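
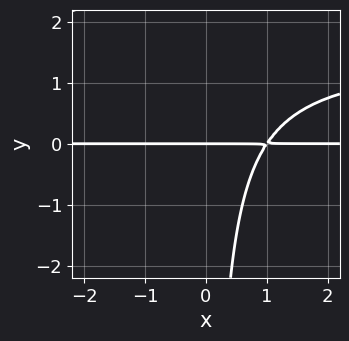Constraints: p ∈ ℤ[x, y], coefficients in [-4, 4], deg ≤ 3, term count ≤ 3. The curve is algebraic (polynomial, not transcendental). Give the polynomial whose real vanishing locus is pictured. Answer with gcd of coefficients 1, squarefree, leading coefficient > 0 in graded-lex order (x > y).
2*x*y^2 - 3*x*y + 3*y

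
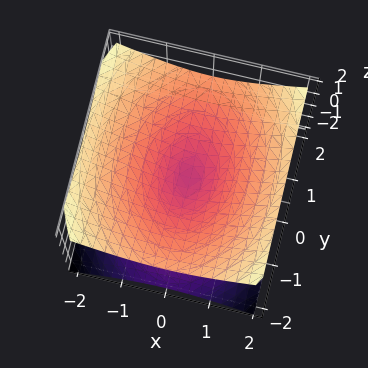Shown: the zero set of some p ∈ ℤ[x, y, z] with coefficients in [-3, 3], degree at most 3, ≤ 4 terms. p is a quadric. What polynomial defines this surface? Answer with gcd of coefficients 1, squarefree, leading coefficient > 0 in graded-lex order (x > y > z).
deg p = 2. Two nappes meeting at a single point; a quadric.
Symmetries: it's symmetric under z → −z, forcing even powers of z; mirror symmetry x ↦ −x ⇒ only even powers of x; the y ↦ −y reflection is a symmetry, so y appears only in even powers.
Observable constraints: it crosses the z-axis at the gridline z = 0; it meets the y-axis at y = 0 (among the integer gridlines); one x-axis crossing is at x = 0.
Fitting integer coefficients to these (and the overall shape) gives p.

2*x^2 + y^2 - 3*z^2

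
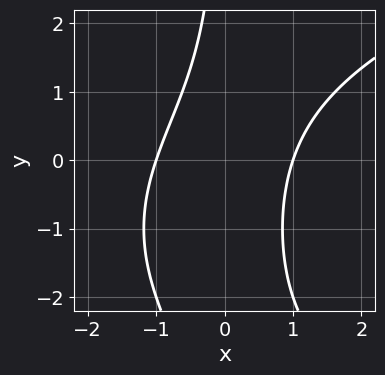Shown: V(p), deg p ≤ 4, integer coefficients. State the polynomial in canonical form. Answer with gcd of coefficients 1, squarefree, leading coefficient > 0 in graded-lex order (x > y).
x*y^2 - 3*x^2 + 2*x*y + 3

deg p = 3.
Against the integer gridlines: the x-axis gridline crossings are at x ∈ {-1, 1}; no y-intercept at any integer in the box.
The integer polynomial consistent with all of this is the stated p.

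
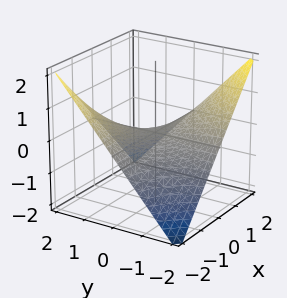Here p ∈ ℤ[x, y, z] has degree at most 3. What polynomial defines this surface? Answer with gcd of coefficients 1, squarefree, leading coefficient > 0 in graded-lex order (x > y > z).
x*y + 2*z

The degree is 2 — a hyperbolic paraboloid; a quadric.
Checking where it meets the axes: one z-axis crossing is at z = 0; every point of the x-axis in the box is on the surface; the visible y-axis segment lies entirely on the surface.
The integer polynomial consistent with all of this is the stated p.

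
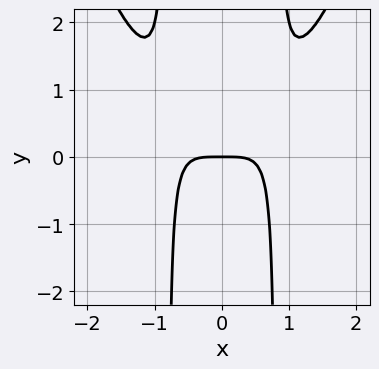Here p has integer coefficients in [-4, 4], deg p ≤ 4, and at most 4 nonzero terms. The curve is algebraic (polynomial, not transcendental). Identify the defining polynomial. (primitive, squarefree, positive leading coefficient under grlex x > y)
2*x^4 - 3*x^2*y + 2*y

1. Degree: a generic line meets the curve in up to 4 points, so deg p = 4.
2. Symmetries: mirror symmetry x ↦ −x ⇒ only even powers of x.
3. Observable constraints: one x-axis crossing is at x = 0; it meets the y-axis at y = 0 (among the integer gridlines).
4. Fitting integer coefficients to these (and the overall shape) gives p.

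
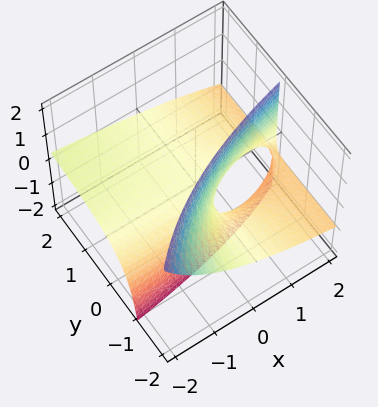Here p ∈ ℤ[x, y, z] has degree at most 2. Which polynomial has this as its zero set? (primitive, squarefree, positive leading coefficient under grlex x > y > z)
x*y - x*z + 3*y*z + 2*z

1. deg p = 2. A generic line meets the surface in up to 2 points.
2. Checking where it meets the axes: it meets the z-axis at z = 0 (among the integer gridlines); the visible y-axis segment lies entirely on the surface; every point of the x-axis in the box is on the surface.
3. Solving for integer coefficients yields p as stated.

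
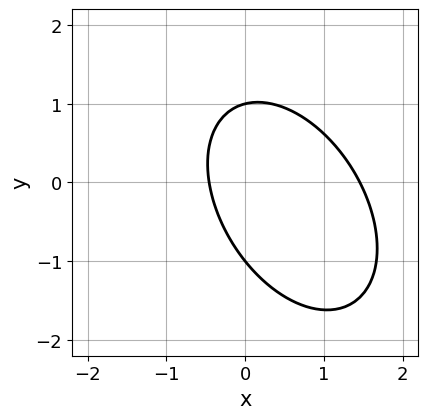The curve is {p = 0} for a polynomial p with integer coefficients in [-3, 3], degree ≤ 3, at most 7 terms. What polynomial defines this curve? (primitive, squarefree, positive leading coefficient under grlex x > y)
(a) Degree: the shape is more complex than any degree-1 curve, so deg p = 2.
(b) From the axis intercepts and sections: among the integer gridlines, it crosses the y-axis at y ∈ {-1, 1}.
(c) Solving for integer coefficients yields p as stated.

3*x^2 + 2*x*y + 2*y^2 - 3*x - 2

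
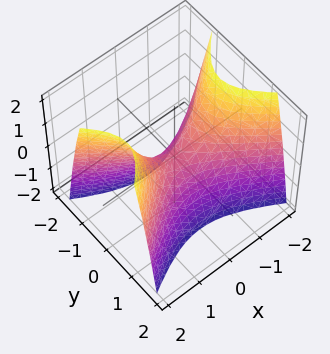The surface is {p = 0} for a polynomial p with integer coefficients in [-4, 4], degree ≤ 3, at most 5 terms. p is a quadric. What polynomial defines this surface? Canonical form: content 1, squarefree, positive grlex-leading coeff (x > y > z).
x^2 - 2*y^2 - z

First, deg p = 2. A hyperbolic paraboloid; a quadric.
Then, symmetries: it's symmetric under x → −x, forcing even powers of x; the y ↦ −y reflection is a symmetry, so y appears only in even powers.
Next, reading off the gridlines: it crosses the x-axis at the gridline x = 0; one y-axis crossing is at y = 0; it crosses the z-axis at the gridline z = 0.
Finally, the integer polynomial consistent with all of this is the stated p.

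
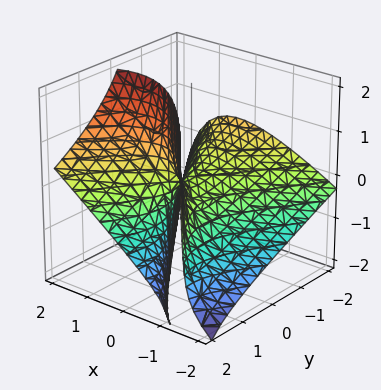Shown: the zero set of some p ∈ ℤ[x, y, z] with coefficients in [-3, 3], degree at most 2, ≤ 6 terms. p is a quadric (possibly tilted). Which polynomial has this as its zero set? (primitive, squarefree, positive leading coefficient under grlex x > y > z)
First, deg p = 2.
Then, observable constraints: it crosses the y-axis at the gridline y = 0; it meets the x-axis at x = 0 (among the integer gridlines); one z-axis crossing is at z = 0.
Finally, fitting integer coefficients to these (and the overall shape) gives p.

2*x^2 - 3*x*z - y^2 - 3*y*z + 2*z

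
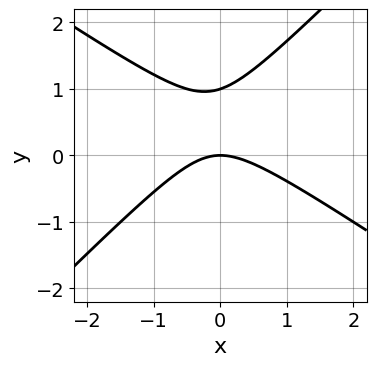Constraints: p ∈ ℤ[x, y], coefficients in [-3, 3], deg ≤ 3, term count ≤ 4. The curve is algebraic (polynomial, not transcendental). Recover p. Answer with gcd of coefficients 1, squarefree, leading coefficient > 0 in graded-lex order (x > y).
Degree: no degree-1 curve has this shape, so deg p = 2.
Observable constraints: the y-axis gridline crossings are at y ∈ {0, 1}; it crosses the x-axis at the gridline x = 0.
Putting this together gives p.

2*x^2 + x*y - 3*y^2 + 3*y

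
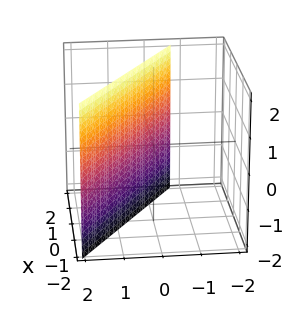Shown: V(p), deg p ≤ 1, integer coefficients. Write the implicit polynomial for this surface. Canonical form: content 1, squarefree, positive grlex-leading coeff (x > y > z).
2*x + 3*y - 2

1. Degree: the surface is flat (a plane), so deg p = 1.
2. Checking where it meets the axes: it crosses the x-axis at the gridline x = 1; it misses every integer gridline on the z-axis.
3. Matching integer coefficients to the picture gives p.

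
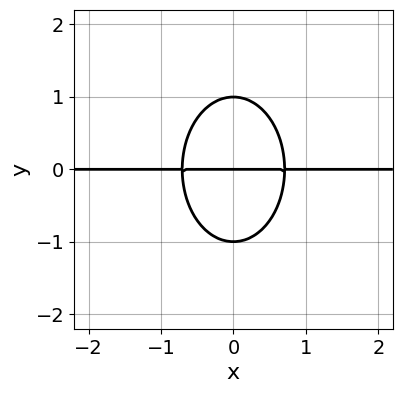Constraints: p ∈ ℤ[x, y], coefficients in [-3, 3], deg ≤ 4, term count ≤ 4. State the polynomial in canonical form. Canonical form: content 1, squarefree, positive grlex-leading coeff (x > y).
2*x^2*y + y^3 - y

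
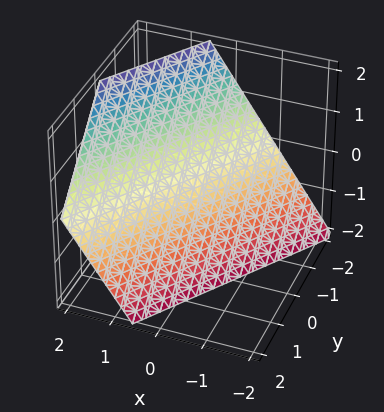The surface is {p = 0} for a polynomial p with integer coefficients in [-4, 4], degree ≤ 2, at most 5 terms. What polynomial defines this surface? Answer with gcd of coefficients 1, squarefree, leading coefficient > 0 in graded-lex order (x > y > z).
3*x - 2*y - 2*z - 2

First, the degree is 1 — every cross-section is a straight line — this is a plane.
Then, reading off the gridlines: it meets the y-axis at y = -1 (among the integer gridlines); one z-axis crossing is at z = -1.
Finally, the integer polynomial consistent with all of this is the stated p.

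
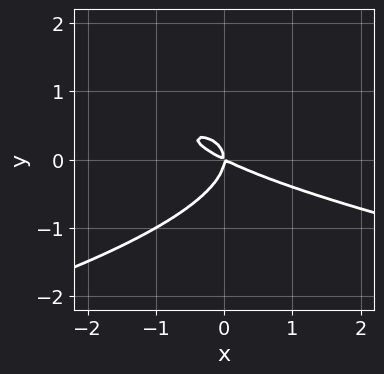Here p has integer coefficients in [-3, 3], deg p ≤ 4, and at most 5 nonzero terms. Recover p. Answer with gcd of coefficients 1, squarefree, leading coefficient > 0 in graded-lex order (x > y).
3*y^3 + x^2 + 2*x*y

1. Degree: a generic line meets the curve in up to 3 points, so deg p = 3.
2. Checking where it meets the axes: one y-axis crossing is at y = 0; it crosses the x-axis at the gridline x = 0.
3. Together with the visible shape, these determine p as stated.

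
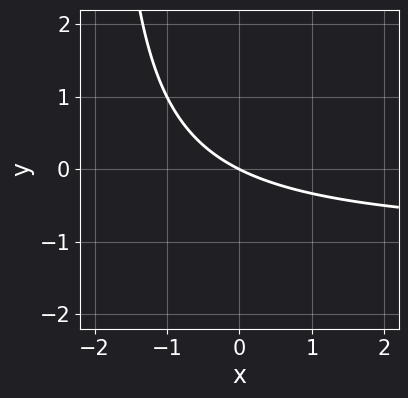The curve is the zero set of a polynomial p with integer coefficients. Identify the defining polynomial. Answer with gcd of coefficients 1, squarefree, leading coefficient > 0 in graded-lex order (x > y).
x*y + x + 2*y

deg p = 2. The shape is more complex than any degree-1 curve.
From the axis intercepts and sections: it meets the x-axis at x = 0 (among the integer gridlines); one y-axis crossing is at y = 0.
Solving for integer coefficients yields p as stated.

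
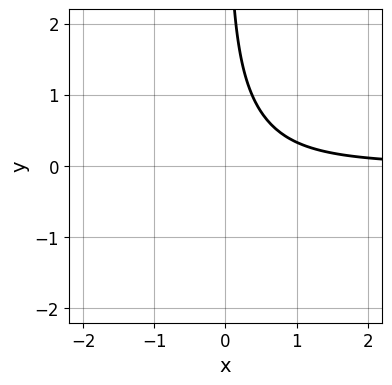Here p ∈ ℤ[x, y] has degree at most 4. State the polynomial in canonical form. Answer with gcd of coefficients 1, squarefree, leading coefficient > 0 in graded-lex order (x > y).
2*x^2*y^2 - 3*x^2*y - 2*x*y^2 - 3*x*y + 2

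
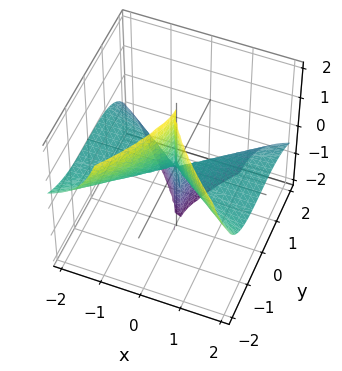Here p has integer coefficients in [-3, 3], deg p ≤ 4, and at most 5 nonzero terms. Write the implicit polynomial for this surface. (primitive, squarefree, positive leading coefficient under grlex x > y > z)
3*x^2*z + x*y*z + y^3

(a) deg p = 3.
(b) From the visible intercepts: it meets the y-axis at y = 0 (among the integer gridlines); the visible z-axis segment lies entirely on the surface; every point of the x-axis in the box is on the surface.
(c) Assembling these constraints gives the stated polynomial.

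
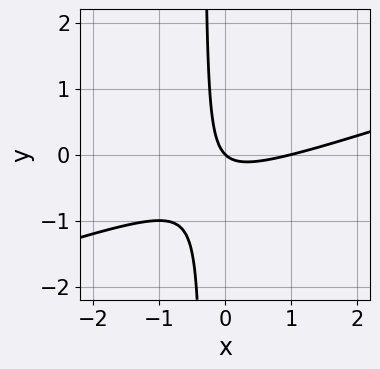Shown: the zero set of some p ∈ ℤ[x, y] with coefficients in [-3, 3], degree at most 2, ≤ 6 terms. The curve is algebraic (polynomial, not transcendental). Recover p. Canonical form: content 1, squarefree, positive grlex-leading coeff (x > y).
1. The degree is 2 — a generic line meets the curve in up to 2 points.
2. Checking where it meets the axes: the x-axis gridline crossings are at x ∈ {0, 1}; it meets the y-axis at y = 0 (among the integer gridlines).
3. Putting this together gives p.

x^2 - 3*x*y - x - y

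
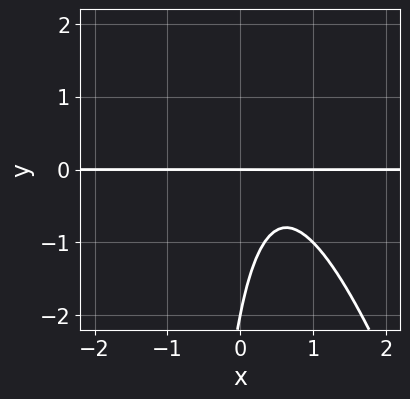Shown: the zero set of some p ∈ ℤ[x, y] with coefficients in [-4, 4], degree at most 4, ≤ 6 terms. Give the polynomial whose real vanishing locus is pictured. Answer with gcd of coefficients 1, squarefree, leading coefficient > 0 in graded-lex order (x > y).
First, degree: no degree-2 curve has this shape, so deg p = 3.
Next, from the visible intercepts: every point of the x-axis in the box is on the curve; the y-axis gridline crossings are at y ∈ {-2, 0}.
Finally, putting this together gives p.

3*x^2*y + x*y^2 - 3*x*y + y^2 + 2*y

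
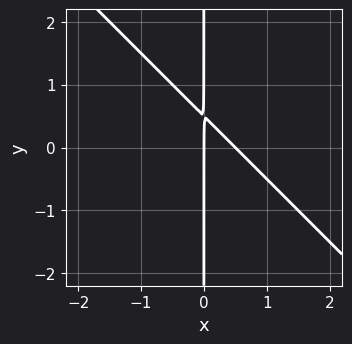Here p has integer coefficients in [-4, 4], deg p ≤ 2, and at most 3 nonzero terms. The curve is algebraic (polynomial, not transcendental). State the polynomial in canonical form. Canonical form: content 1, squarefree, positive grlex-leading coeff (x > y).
First, the degree is 2 — the shape is more complex than any degree-1 curve.
Next, observable constraints: it meets the x-axis at x = 0 (among the integer gridlines); every point of the y-axis in the box is on the curve.
Finally, together with the visible shape, these determine p as stated.

2*x^2 + 2*x*y - x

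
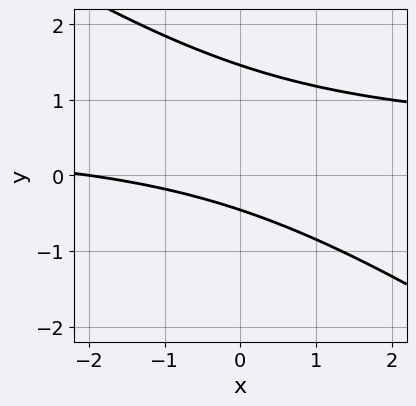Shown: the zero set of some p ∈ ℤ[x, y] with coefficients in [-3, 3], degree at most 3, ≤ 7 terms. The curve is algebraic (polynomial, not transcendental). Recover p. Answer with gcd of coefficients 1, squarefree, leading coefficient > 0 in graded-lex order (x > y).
1. deg p = 2. A generic line meets the curve in up to 2 points.
2. Against the integer gridlines: one x-axis crossing is at x = -2.
3. Together with the visible shape, these determine p as stated.

2*x*y + 3*y^2 - x - 3*y - 2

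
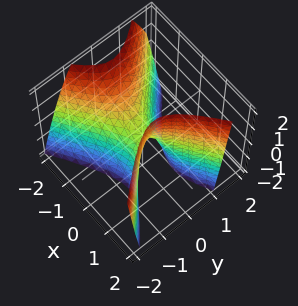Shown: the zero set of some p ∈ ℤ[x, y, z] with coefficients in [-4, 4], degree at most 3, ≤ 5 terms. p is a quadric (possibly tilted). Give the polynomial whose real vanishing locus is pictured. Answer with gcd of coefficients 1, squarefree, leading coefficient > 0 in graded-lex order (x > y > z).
2*x^2 - x*y + x*z - 3*y^2 - z

Degree: the shape is more complex than any degree-1 surface, so deg p = 2.
Observable constraints: one z-axis crossing is at z = 0; one x-axis crossing is at x = 0; it crosses the y-axis at the gridline y = 0.
Together with the visible shape, these determine p as stated.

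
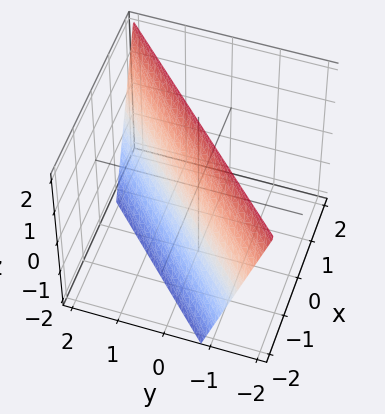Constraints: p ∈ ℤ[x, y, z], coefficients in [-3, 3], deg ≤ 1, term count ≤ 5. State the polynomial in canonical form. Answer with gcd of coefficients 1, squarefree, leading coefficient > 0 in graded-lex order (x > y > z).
3*x - 3*y - z + 2

The degree is 1 — the surface is flat (a plane).
Observable constraints: it meets the z-axis at z = 2 (among the integer gridlines).
Fitting integer coefficients to these (and the overall shape) gives p.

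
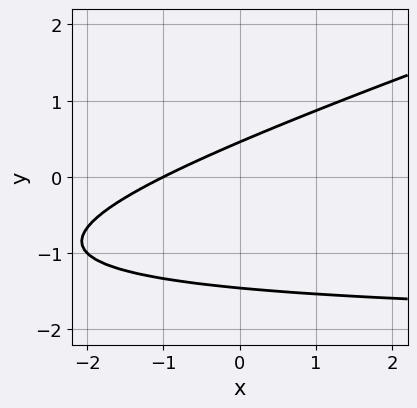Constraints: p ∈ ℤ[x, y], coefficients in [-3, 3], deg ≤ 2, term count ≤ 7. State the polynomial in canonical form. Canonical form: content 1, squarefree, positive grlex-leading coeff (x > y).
1. The degree is 2 — no degree-1 curve has this shape.
2. Checking where it meets the axes: it crosses the x-axis at the gridline x = -1.
3. Fitting integer coefficients to these (and the overall shape) gives p.

x*y - 3*y^2 + 2*x - 3*y + 2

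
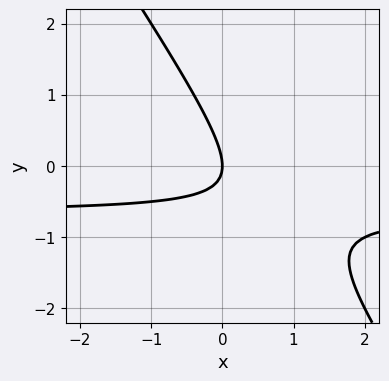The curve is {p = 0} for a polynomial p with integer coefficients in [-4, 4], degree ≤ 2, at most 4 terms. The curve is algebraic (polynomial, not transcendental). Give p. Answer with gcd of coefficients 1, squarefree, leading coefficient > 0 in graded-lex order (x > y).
3*x*y + 2*y^2 + 2*x

Degree: a generic line meets the curve in up to 2 points, so deg p = 2.
Against the integer gridlines: it meets the x-axis at x = 0 (among the integer gridlines); it crosses the y-axis at the gridline y = 0.
Fitting integer coefficients to these (and the overall shape) gives p.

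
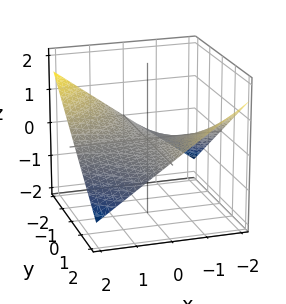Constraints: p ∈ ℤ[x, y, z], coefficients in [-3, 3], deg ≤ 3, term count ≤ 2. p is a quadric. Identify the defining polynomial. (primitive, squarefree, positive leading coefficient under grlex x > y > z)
Degree: a saddle surface; a quadric, so deg p = 2.
From the visible intercepts: one z-axis crossing is at z = 0; the visible x-axis segment lies entirely on the surface; the visible y-axis segment lies entirely on the surface.
Putting this together gives p.

x*y + 3*z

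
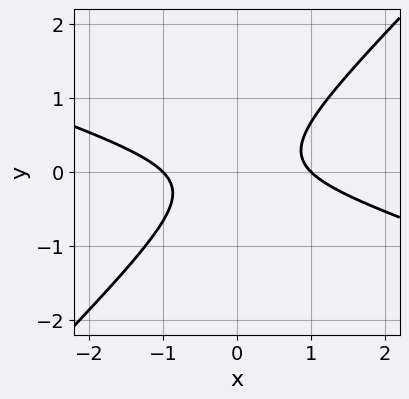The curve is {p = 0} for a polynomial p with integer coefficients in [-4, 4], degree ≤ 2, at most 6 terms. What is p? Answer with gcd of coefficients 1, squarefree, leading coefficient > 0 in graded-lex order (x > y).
x^2 + 2*x*y - 3*y^2 - 1

(a) deg p = 2. The shape is more complex than any degree-1 curve.
(b) From the axis intercepts and sections: it misses every integer gridline on the y-axis; among the integer gridlines, it crosses the x-axis at x ∈ {-1, 1}.
(c) Together with the visible shape, these determine p as stated.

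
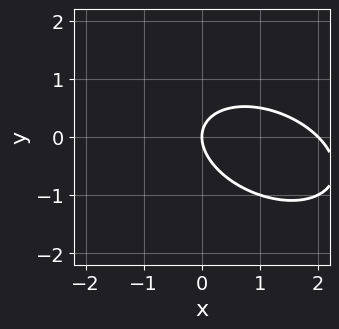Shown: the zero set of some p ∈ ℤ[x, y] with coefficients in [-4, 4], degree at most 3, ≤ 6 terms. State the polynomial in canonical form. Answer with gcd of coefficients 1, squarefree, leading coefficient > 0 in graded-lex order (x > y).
1. deg p = 2.
2. Checking where it meets the axes: one y-axis crossing is at y = 0; the x-axis gridline crossings are at x ∈ {0, 2}.
3. Assembling these constraints gives the stated polynomial.

x^2 + x*y + 2*y^2 - 2*x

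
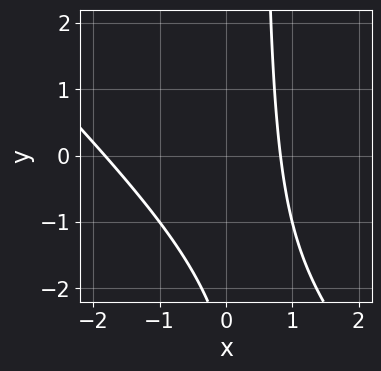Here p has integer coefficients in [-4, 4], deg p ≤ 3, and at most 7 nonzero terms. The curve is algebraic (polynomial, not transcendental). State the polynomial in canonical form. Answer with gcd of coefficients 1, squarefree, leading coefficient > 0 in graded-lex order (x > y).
2*x^2 + 2*x*y + 2*x - y - 3

1. Degree: no degree-1 curve has this shape, so deg p = 2.
2. From the visible intercepts: it misses every integer gridline on the y-axis.
3. The integer polynomial consistent with all of this is the stated p.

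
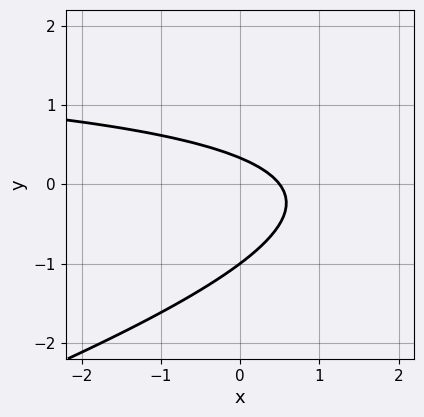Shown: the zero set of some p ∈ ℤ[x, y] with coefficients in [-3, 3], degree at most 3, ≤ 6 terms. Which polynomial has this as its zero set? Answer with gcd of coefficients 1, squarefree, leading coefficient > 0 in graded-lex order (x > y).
x*y - 3*y^2 - 2*x - 2*y + 1

1. The degree is 2 — a generic line meets the curve in up to 2 points.
2. From the visible intercepts: it meets the y-axis at y = -1 (among the integer gridlines).
3. Putting this together gives p.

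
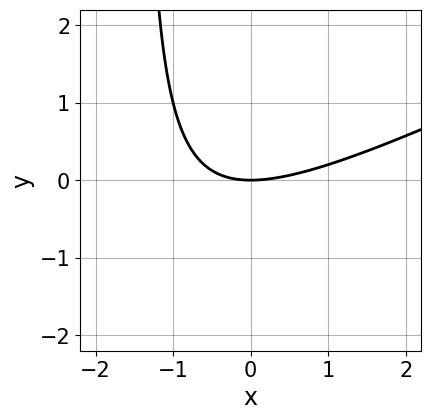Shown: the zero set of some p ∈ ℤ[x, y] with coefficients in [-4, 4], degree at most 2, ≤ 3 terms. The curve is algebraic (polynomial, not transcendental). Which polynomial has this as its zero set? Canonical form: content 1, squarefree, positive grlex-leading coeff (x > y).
x^2 - 2*x*y - 3*y

deg p = 2. The shape is more complex than any degree-1 curve.
Reading off the gridlines: it meets the x-axis at x = 0 (among the integer gridlines); one y-axis crossing is at y = 0.
Solving for integer coefficients yields p as stated.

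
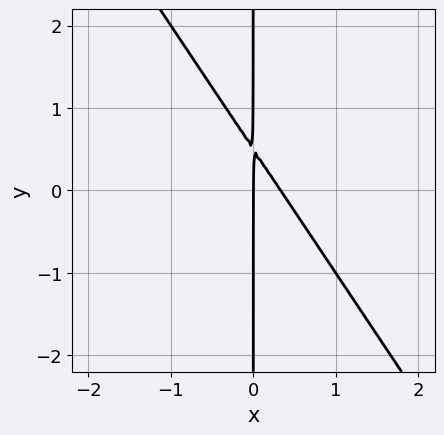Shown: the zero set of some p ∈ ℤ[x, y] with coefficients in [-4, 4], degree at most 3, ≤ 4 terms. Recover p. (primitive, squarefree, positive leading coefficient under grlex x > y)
(a) deg p = 2. No degree-1 curve has this shape.
(b) From the visible intercepts: every point of the y-axis in the box is on the curve; it meets the x-axis at x = 0 (among the integer gridlines).
(c) Matching integer coefficients to the picture gives p.

3*x^2 + 2*x*y - x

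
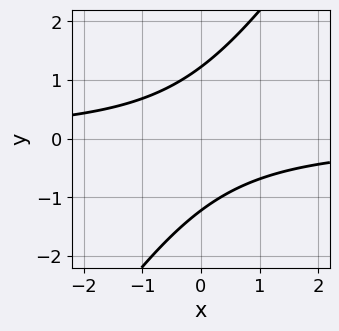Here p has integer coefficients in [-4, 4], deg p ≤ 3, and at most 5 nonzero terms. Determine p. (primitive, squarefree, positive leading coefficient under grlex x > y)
3*x*y - 2*y^2 + 3

(a) The degree is 2 — the shape is more complex than any degree-1 curve.
(b) Checking where it meets the axes: no x-intercept at any integer in the box.
(c) Putting this together gives p.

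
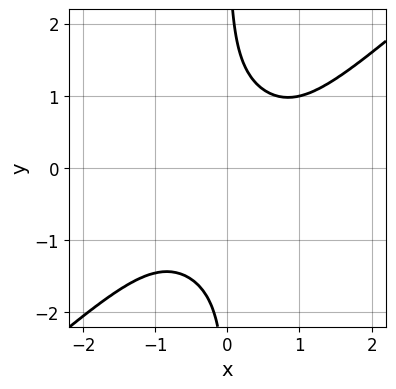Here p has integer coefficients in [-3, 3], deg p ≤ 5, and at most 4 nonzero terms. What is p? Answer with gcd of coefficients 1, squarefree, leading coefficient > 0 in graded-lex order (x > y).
2*x^4 - 3*x*y^3 - 2*x*y^2 + 3

1. deg p = 4.
2. Against the integer gridlines: no x-intercept at any integer in the box; it misses every integer gridline on the y-axis.
3. These observations pin down the coefficients.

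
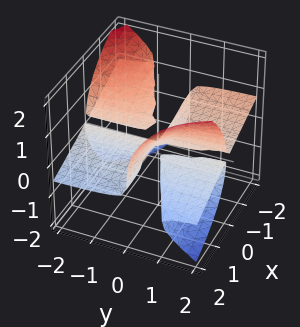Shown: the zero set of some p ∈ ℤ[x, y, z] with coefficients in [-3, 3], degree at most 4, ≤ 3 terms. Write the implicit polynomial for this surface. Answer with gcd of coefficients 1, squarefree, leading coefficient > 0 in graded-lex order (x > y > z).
x^2*y + 3*x*y*z - 2*z^3

1. I count 3 distinct pieces. Treating them together as one polynomial.
2. The degree is 3 — no degree-2 surface has this shape.
3. Reading off the gridlines: the visible x-axis segment lies entirely on the surface; one z-axis crossing is at z = 0; every point of the y-axis in the box is on the surface.
4. Fitting integer coefficients to these (and the overall shape) gives p.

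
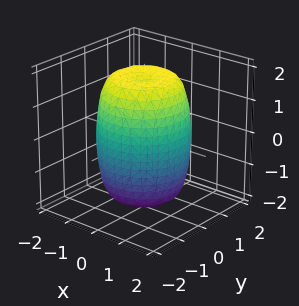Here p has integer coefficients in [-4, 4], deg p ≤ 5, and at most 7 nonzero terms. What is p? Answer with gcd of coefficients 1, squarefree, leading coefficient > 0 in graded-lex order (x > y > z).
First, degree: a generic line meets the surface in up to 4 points, so deg p = 4.
Next, symmetries: every cross-section ⟂ z is a circle, so x, y appear only via x² + y².
Then, from the visible intercepts: a circular section at z = 0 has radius between 1 and 2.
Finally, these observations pin down the coefficients.

2*x^4 + 4*x^2*y^2 + 2*y^4 - 2*x^2 - 2*y^2 + z^2 - 3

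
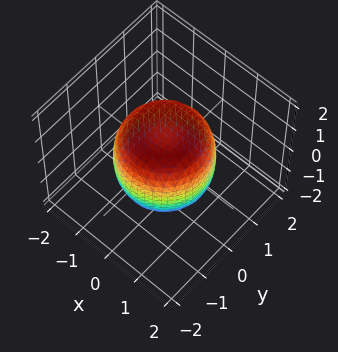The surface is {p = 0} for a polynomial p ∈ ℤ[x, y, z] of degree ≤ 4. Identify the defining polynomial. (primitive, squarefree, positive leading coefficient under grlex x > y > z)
x^4 + 2*x^2*y^2 + y^4 - x^2 - y^2 + z^2 - 1

The degree is 4 — no degree-3 surface has this shape.
Symmetries: rotational symmetry about the z-axis ⇒ p depends on x, y only through x² + y².
From the axis intercepts and sections: the z-axis gridline crossings are at z ∈ {-1, 1}; a circular section at z = -1 has radius exactly 1.
Solving for integer coefficients yields p as stated.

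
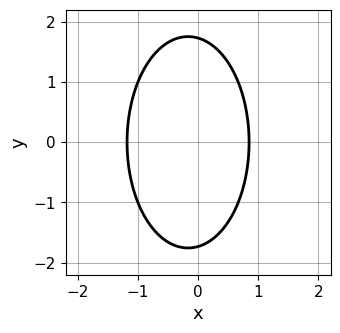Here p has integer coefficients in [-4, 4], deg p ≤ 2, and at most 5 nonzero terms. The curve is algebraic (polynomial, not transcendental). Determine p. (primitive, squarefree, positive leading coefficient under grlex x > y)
3*x^2 + y^2 + x - 3

First, degree: no degree-1 curve has this shape, so deg p = 2.
Then, symmetries: it's symmetric under y → −y, forcing even powers of y.
Finally, these observations pin down the coefficients.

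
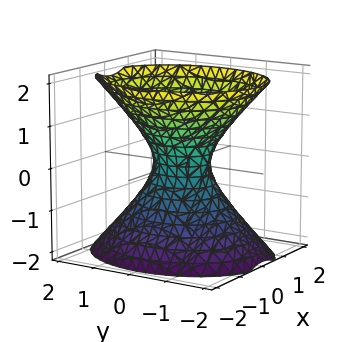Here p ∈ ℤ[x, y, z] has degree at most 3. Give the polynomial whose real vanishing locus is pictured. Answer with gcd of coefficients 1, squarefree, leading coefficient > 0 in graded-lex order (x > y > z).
(a) The degree is 2 — an hourglass — one-sheet hyperboloid; a quadric.
(b) Symmetries: it's symmetric under y → −y, forcing even powers of y; it's symmetric under z → −z, forcing even powers of z; the x ↦ −x reflection is a symmetry, so x appears only in even powers.
(c) Observable constraints: no z-intercept at any integer in the box.
(d) These observations pin down the coefficients.

3*x^2 + 2*y^2 - 2*z^2 - 1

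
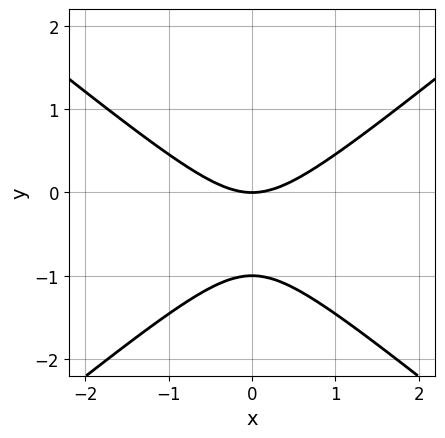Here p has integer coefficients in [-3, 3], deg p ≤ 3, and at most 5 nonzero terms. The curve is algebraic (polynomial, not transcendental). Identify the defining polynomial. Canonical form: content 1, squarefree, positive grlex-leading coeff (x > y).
2*x^2 - 3*y^2 - 3*y

The degree is 2 — a generic line meets the curve in up to 2 points.
Symmetries: the x ↦ −x reflection is a symmetry, so x appears only in even powers.
Against the integer gridlines: one x-axis crossing is at x = 0; the y-axis gridline crossings are at y ∈ {-1, 0}.
These observations pin down the coefficients.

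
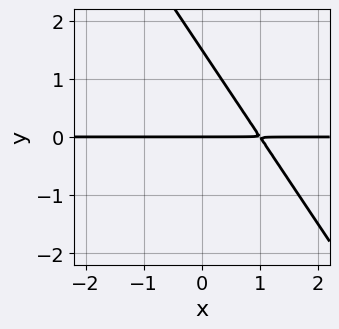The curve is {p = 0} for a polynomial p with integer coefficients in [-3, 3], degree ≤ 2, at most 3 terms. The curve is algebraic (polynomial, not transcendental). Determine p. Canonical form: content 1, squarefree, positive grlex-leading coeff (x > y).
3*x*y + 2*y^2 - 3*y

The degree is 2 — the shape is more complex than any degree-1 curve.
Observable constraints: the visible x-axis segment lies entirely on the curve; one y-axis crossing is at y = 0.
Assembling these constraints gives the stated polynomial.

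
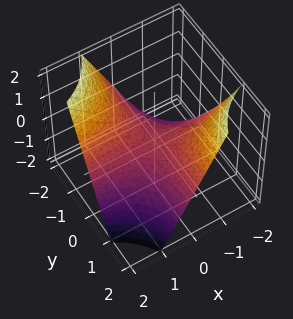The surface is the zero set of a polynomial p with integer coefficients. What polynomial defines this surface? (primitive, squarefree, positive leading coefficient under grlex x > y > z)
x*y + z

deg p = 2. A saddle surface; a quadric.
Observable constraints: one z-axis crossing is at z = 0; every point of the x-axis in the box is on the surface; every point of the y-axis in the box is on the surface.
Assembling these constraints gives the stated polynomial.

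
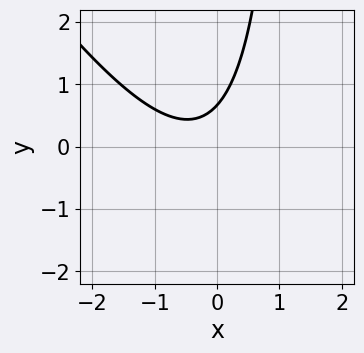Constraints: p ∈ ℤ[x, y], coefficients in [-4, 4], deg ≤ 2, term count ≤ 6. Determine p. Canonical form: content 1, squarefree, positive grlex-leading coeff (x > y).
(a) Degree: no degree-1 curve has this shape, so deg p = 2.
(b) Reading off the gridlines: no x-intercept at any integer in the box.
(c) Solving for integer coefficients yields p as stated.

3*x^2 + 2*x*y + 2*x - 3*y + 2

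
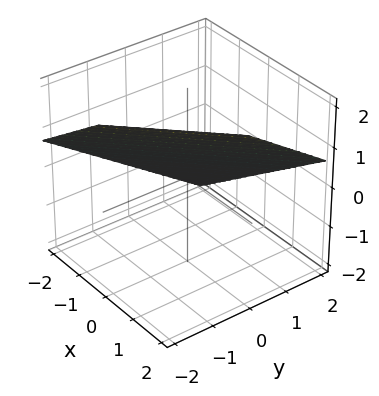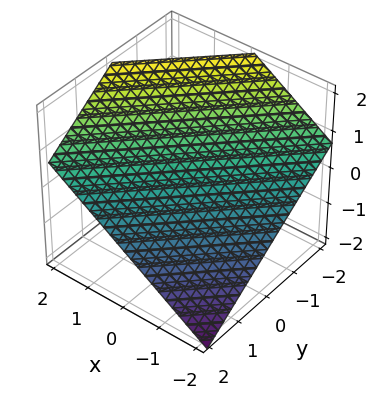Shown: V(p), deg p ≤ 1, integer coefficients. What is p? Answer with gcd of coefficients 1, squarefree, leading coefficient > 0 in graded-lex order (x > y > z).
2*x - 2*y - 3*z + 2

1. The degree is 1 — every cross-section is a straight line — this is a plane.
2. From the axis intercepts and sections: it crosses the x-axis at the gridline x = -1; one y-axis crossing is at y = 1.
3. Fitting integer coefficients to these (and the overall shape) gives p.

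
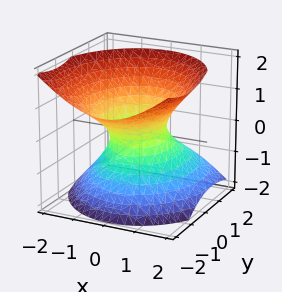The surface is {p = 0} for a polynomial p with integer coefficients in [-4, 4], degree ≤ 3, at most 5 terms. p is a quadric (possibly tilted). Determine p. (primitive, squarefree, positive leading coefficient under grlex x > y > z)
1. The degree is 2 — no degree-1 surface has this shape.
2. From the visible intercepts: no z-intercept at any integer in the box; the y-axis gridline crossings are at y ∈ {-1, 1}.
3. Putting this together gives p.

3*x^2 + 2*y^2 + 2*y*z - 3*z^2 - 2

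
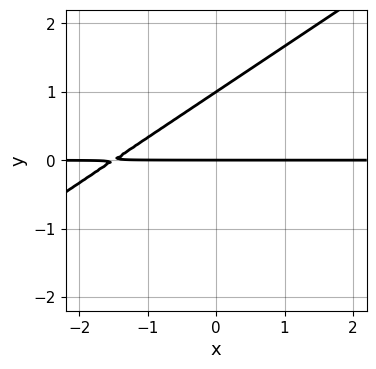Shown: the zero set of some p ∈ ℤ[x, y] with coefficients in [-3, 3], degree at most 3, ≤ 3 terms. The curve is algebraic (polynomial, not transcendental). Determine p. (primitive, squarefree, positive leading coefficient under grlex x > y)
(a) deg p = 2.
(b) From the axis intercepts and sections: among the integer gridlines, it crosses the y-axis at y ∈ {0, 1}; every point of the x-axis in the box is on the curve.
(c) Putting this together gives p.

2*x*y - 3*y^2 + 3*y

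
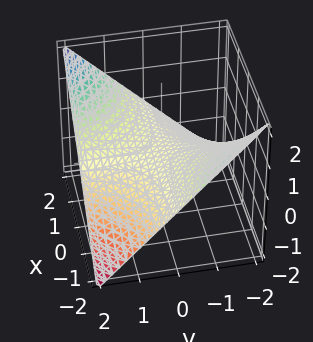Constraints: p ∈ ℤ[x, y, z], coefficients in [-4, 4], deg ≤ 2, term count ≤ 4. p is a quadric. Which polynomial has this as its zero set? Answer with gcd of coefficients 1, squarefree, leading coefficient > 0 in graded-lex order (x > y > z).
(a) Degree: a saddle surface; a quadric, so deg p = 2.
(b) From the visible intercepts: the visible y-axis segment lies entirely on the surface; one z-axis crossing is at z = 0.
(c) Together with the visible shape, these determine p as stated. Check: (-1, 0, 0) on the x-axis lies on the surface, and p(-1, 0, 0) = 0. ✓

x*y - 2*z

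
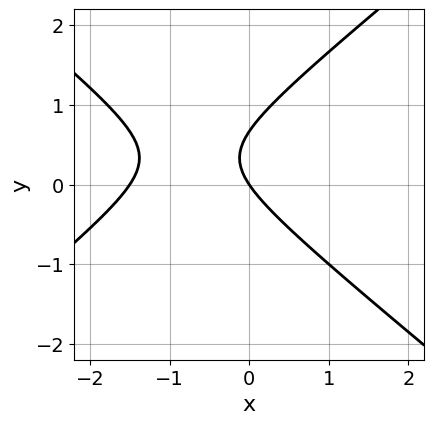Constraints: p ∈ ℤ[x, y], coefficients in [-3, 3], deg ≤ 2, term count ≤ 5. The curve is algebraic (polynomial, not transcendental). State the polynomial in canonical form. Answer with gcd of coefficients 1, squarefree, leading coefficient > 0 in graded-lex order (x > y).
2*x^2 - 3*y^2 + 3*x + 2*y

The degree is 2 — the shape is more complex than any degree-1 curve.
Checking where it meets the axes: one y-axis crossing is at y = 0; it meets the x-axis at x = 0 (among the integer gridlines).
Assembling these constraints gives the stated polynomial.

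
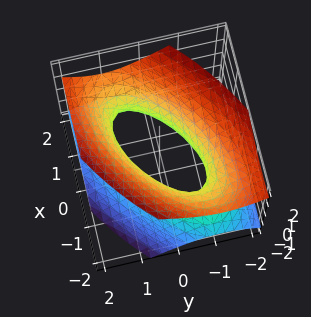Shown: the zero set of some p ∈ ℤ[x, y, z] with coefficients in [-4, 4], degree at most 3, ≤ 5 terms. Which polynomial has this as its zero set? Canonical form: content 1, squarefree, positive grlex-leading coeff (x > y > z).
2*x^2 - 3*x*y + 3*y^2 - 3*z^2 - 2

(a) deg p = 2. The shape is more complex than any degree-1 surface.
(b) Observable constraints: it misses every integer gridline on the z-axis; among the integer gridlines, it crosses the x-axis at x ∈ {-1, 1}.
(c) Matching integer coefficients to the picture gives p.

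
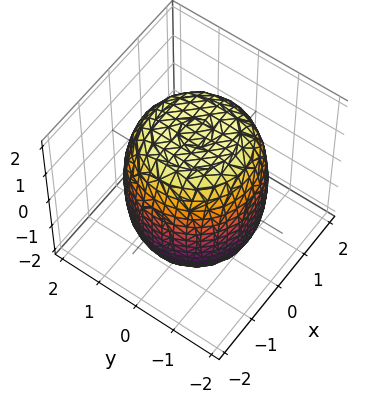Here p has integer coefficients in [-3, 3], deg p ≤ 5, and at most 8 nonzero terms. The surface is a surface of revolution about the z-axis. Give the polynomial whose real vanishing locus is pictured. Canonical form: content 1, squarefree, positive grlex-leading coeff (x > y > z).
x^4 + 2*x^2*y^2 + y^4 - x^2 - y^2 + z^2 - 3

First, deg p = 4. A generic line meets the surface in up to 4 points.
Then, symmetries: the surface is invariant under rotation about z: p = q(x² + y², z).
Next, from the visible intercepts: a circular section at z = -1 has radius between 1 and 2.
Finally, these observations pin down the coefficients.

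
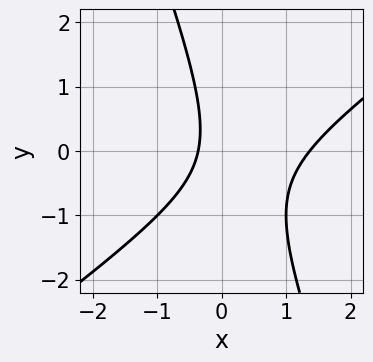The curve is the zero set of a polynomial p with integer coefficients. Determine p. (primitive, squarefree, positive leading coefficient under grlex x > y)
2*x^2 - 2*x*y - y^2 - 2*x - 1

First, deg p = 2. A generic line meets the curve in up to 2 points.
Then, checking where it meets the axes: it misses every integer gridline on the y-axis.
Finally, putting this together gives p.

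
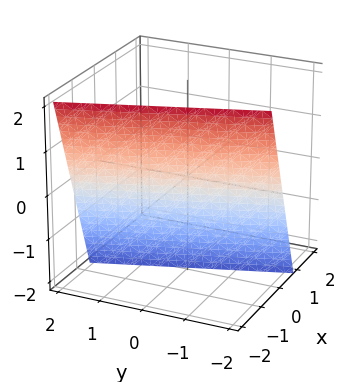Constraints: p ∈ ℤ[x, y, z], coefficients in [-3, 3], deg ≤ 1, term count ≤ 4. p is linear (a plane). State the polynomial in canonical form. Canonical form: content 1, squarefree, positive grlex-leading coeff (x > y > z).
3*x + y + z + 2

1. The degree is 1 — every cross-section is a straight line — this is a plane.
2. Observable constraints: one z-axis crossing is at z = -2; it crosses the y-axis at the gridline y = -2.
3. The integer polynomial consistent with all of this is the stated p.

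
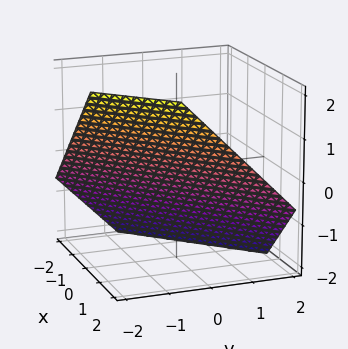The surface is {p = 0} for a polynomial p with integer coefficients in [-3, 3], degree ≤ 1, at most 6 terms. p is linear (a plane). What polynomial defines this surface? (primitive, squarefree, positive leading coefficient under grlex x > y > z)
3*x - 3*y - 3*z - 2

First, degree: the surface is flat (a plane), so deg p = 1.
Finally, putting this together gives p.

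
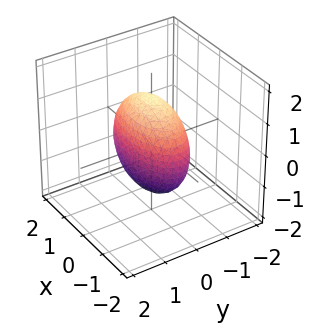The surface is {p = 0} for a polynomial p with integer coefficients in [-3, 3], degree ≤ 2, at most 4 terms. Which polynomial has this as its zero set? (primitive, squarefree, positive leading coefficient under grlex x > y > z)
(a) deg p = 2.
(b) Symmetries: it's symmetric under z → −z, forcing even powers of z; the y ↦ −y reflection is a symmetry, so y appears only in even powers; it's symmetric under x → −x, forcing even powers of x.
(c) These observations pin down the coefficients.

x^2 + 3*y^2 + z^2 - 2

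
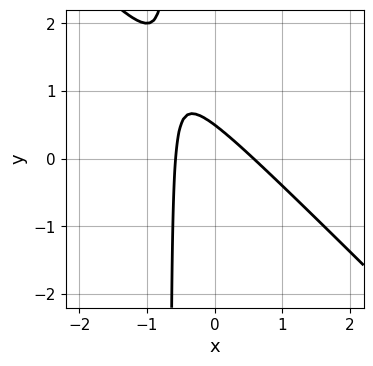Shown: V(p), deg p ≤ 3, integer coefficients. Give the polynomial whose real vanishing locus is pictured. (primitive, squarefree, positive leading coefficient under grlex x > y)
3*x^2 + 3*x*y + 2*y - 1

Degree: no degree-1 curve has this shape, so deg p = 2.
Solving for integer coefficients yields p as stated.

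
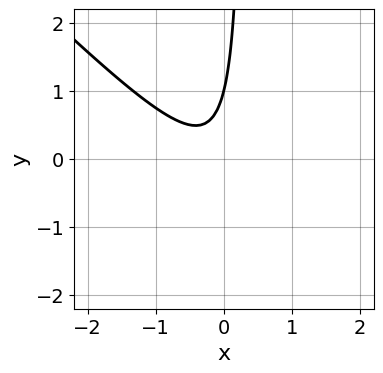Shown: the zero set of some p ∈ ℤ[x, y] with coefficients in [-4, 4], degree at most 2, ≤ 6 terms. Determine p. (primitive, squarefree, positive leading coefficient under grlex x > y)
3*x^2 + 3*x*y + x - y + 1

(a) deg p = 2.
(b) Observable constraints: one y-axis crossing is at y = 1; no x-intercept at any integer in the box.
(c) Putting this together gives p.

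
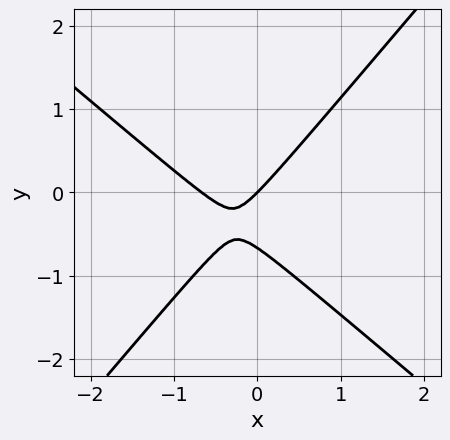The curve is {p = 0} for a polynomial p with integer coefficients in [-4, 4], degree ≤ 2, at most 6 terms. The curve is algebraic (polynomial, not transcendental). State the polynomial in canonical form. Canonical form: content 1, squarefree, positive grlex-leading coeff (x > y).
3*x^2 + x*y - 3*y^2 + 2*x - 2*y

deg p = 2.
From the axis intercepts and sections: it crosses the y-axis at the gridline y = 0; it meets the x-axis at x = 0 (among the integer gridlines).
Solving for integer coefficients yields p as stated.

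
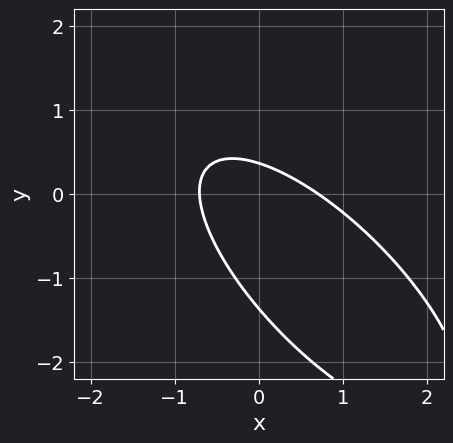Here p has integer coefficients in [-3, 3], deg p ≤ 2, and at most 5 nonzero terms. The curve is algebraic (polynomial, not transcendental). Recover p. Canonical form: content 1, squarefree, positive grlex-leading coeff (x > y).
2*x^2 + 3*x*y + 2*y^2 + 2*y - 1

The degree is 2 — no degree-1 curve has this shape.
Putting this together gives p.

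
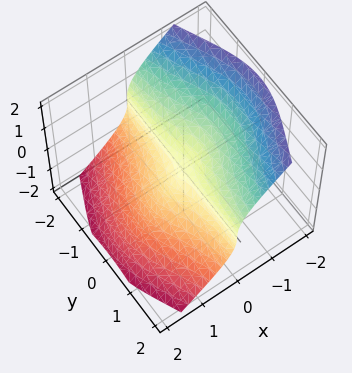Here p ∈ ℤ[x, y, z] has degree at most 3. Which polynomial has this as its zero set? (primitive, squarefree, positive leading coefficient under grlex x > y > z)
1. The degree is 3 — the shape is more complex than any degree-2 surface.
2. Observable constraints: every point of the x-axis in the box is on the surface; the visible y-axis segment lies entirely on the surface; one z-axis crossing is at z = 0.
3. Fitting integer coefficients to these (and the overall shape) gives p.

x*y^2 + 2*x*z^2 + 2*z^3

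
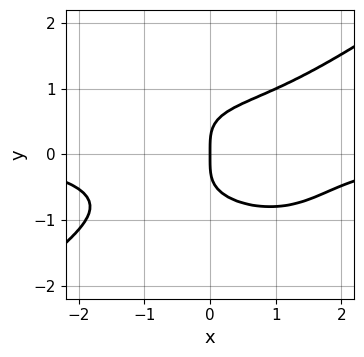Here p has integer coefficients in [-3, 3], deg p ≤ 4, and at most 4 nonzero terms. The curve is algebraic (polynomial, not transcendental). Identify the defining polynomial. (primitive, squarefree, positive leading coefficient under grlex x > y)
x^3*y - 3*y^4 + 2*x

(a) The degree is 4 — no degree-3 curve has this shape.
(b) From the visible intercepts: it crosses the x-axis at the gridline x = 0; it meets the y-axis at y = 0 (among the integer gridlines).
(c) Solving for integer coefficients yields p as stated.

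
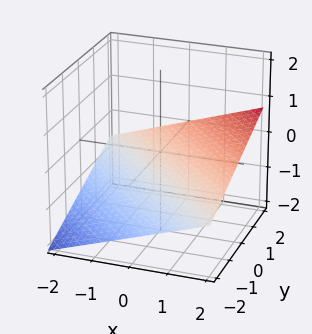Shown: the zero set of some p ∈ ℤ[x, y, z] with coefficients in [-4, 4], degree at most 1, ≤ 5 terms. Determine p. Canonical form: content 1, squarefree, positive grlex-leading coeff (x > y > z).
x + y - 3*z - 2

deg p = 1.
Against the integer gridlines: it crosses the x-axis at the gridline x = 2; it meets the y-axis at y = 2 (among the integer gridlines).
These observations pin down the coefficients.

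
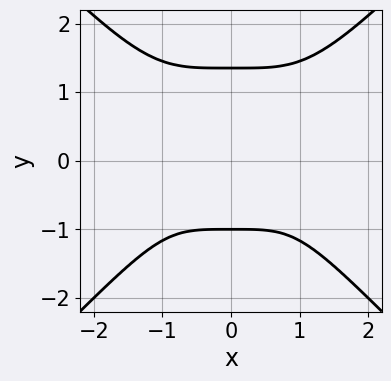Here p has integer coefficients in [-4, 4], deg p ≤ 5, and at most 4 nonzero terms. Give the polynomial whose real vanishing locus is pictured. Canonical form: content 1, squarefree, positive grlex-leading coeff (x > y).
1. Degree: the shape is more complex than any degree-3 curve, so deg p = 4.
2. Symmetries: the x ↦ −x reflection is a symmetry, so x appears only in even powers.
3. From the axis intercepts and sections: no x-intercept at any integer in the box; it meets the y-axis at y = -1 (among the integer gridlines).
4. Putting this together gives p.

x^4 - y^4 + y + 2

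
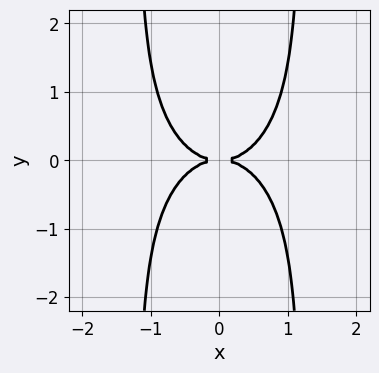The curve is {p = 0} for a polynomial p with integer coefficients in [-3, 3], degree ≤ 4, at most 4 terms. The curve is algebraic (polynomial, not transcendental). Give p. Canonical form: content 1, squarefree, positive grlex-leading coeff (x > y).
2*x^4 + 2*x^2*y^2 - 3*y^2

(a) The degree is 4 — a generic line meets the curve in up to 4 points.
(b) Symmetries: the x ↦ −x reflection is a symmetry, so x appears only in even powers; mirror symmetry y ↦ −y ⇒ only even powers of y.
(c) From the axis intercepts and sections: one y-axis crossing is at y = 0; it meets the x-axis at x = 0 (among the integer gridlines).
(d) Assembling these constraints gives the stated polynomial.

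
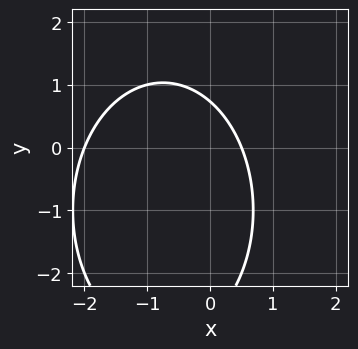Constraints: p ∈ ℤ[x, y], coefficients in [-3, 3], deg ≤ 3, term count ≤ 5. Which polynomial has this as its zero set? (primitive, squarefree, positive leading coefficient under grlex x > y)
The degree is 2 — the shape is more complex than any degree-1 curve.
Reading off the gridlines: one x-axis crossing is at x = -2.
Together with the visible shape, these determine p as stated.

2*x^2 + y^2 + 3*x + 2*y - 2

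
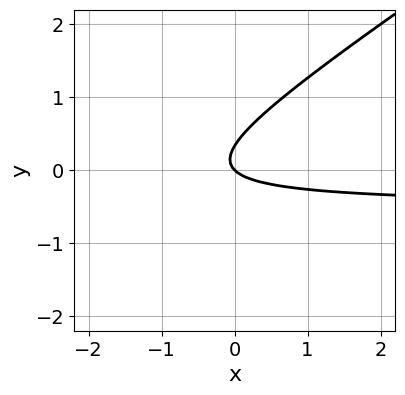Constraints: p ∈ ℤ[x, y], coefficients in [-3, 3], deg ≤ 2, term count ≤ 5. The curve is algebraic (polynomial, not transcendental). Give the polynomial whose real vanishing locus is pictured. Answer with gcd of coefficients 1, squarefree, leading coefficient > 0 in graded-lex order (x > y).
2*x*y - 3*y^2 + x + y

1. The degree is 2 — the shape is more complex than any degree-1 curve.
2. From the axis intercepts and sections: it crosses the x-axis at the gridline x = 0; it meets the y-axis at y = 0 (among the integer gridlines).
3. These observations pin down the coefficients.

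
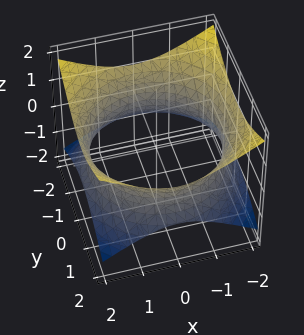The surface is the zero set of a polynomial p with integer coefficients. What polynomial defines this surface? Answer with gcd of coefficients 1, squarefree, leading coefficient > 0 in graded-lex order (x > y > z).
1. The degree is 2 — one connected sheet with a waist; a quadric.
2. By symmetry, the z-axis is an axis of rotation, so x and y enter only as x² + y²; the z ↦ −z reflection is a symmetry, so z appears only in even powers.
3. From the visible intercepts: a circular section at z = 0 has radius between 1 and 2; it misses every integer gridline on the z-axis.
4. These observations pin down the coefficients.

x^2 + y^2 - 2*z^2 - 3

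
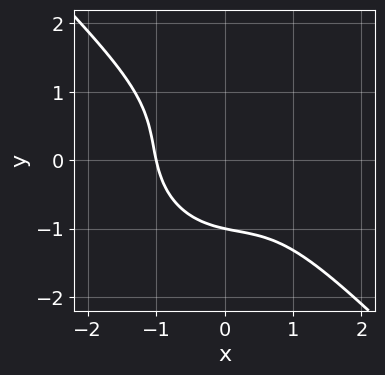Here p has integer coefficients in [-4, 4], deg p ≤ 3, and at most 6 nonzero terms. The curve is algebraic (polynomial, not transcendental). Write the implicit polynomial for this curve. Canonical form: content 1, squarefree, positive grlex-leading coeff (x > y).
1. deg p = 3. A generic line meets the curve in up to 3 points.
2. From the visible intercepts: one y-axis crossing is at y = -1; one x-axis crossing is at x = -1.
3. Solving for integer coefficients yields p as stated.

3*x^3 + 2*x^2*y + 2*x*y^2 + 3*y^3 + 3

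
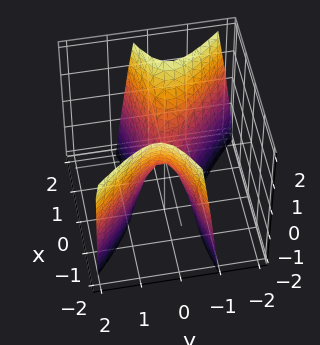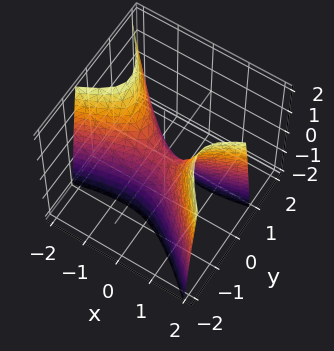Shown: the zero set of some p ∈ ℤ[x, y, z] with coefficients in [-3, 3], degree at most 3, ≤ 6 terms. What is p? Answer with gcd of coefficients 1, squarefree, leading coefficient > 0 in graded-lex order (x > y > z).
x^2 - 2*x*y - 3*y^2 - z

First, deg p = 2. A generic line meets the surface in up to 2 points.
Next, checking where it meets the axes: one z-axis crossing is at z = 0; one x-axis crossing is at x = 0; one y-axis crossing is at y = 0.
Finally, these observations pin down the coefficients.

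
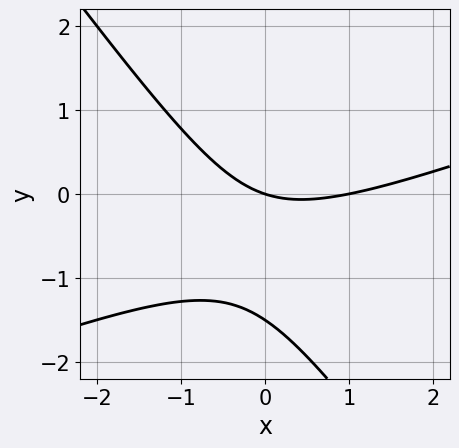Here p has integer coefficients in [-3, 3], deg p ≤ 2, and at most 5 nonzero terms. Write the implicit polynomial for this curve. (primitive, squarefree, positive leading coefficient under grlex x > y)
Degree: a generic line meets the curve in up to 2 points, so deg p = 2.
Against the integer gridlines: it crosses the y-axis at the gridline y = 0; among the integer gridlines, it crosses the x-axis at x ∈ {0, 1}.
The integer polynomial consistent with all of this is the stated p.

x^2 - 2*x*y - 2*y^2 - x - 3*y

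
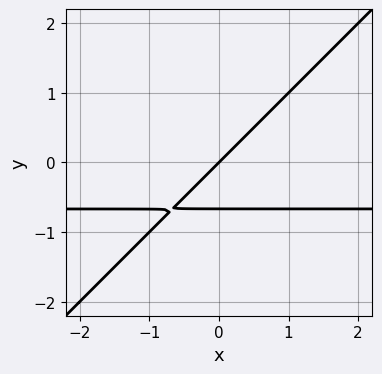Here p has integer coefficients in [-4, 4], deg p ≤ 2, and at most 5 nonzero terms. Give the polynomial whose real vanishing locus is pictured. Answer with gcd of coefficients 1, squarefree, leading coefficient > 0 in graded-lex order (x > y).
3*x*y - 3*y^2 + 2*x - 2*y

(a) The degree is 2 — no degree-1 curve has this shape.
(b) Against the integer gridlines: it meets the y-axis at y = 0 (among the integer gridlines); it meets the x-axis at x = 0 (among the integer gridlines).
(c) Solving for integer coefficients yields p as stated.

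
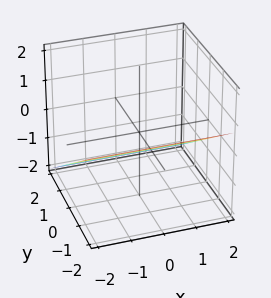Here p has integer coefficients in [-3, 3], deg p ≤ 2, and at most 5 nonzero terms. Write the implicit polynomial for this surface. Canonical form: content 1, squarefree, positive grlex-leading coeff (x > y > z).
2*y + 3*z + 2

Degree: the surface is flat (a plane), so deg p = 1.
From the axis intercepts and sections: it meets the y-axis at y = -1 (among the integer gridlines); the surface avoids every integer x-axis point in the box.
Together with the visible shape, these determine p as stated.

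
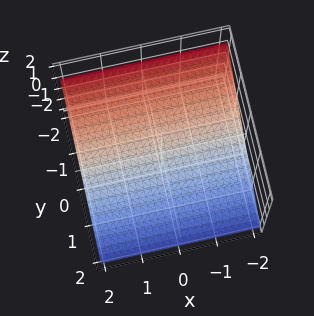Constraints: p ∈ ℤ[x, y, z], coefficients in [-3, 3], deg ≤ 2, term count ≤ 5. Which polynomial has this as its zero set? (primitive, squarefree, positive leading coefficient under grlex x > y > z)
(a) The degree is 1 — every cross-section is a straight line — this is a plane.
(b) Checking where it meets the axes: the surface avoids every integer x-axis point in the box; it crosses the y-axis at the gridline y = -1.
(c) Solving for integer coefficients yields p as stated.

2*y + 3*z + 2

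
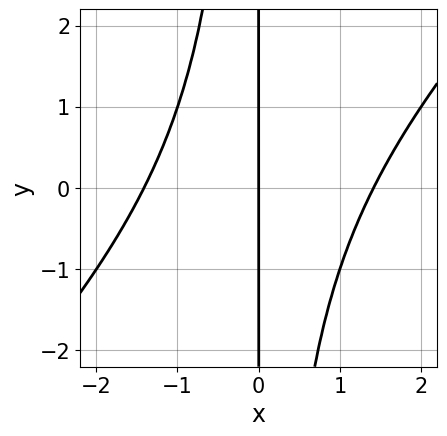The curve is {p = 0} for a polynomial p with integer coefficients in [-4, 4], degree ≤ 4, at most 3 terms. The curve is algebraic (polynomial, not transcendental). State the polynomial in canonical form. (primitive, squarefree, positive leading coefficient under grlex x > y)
x^3 - x^2*y - 2*x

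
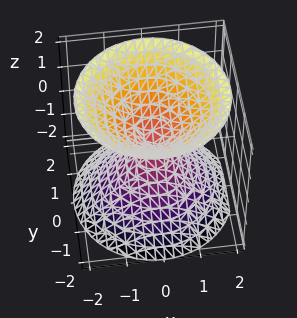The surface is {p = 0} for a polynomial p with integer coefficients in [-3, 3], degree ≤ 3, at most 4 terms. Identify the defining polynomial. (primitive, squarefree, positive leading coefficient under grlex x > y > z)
x^2 + y^2 - z^2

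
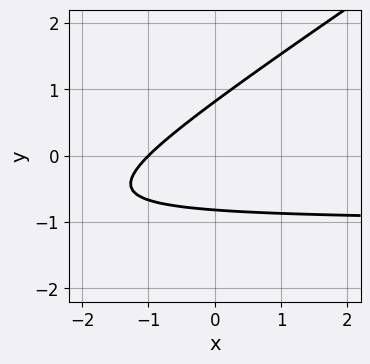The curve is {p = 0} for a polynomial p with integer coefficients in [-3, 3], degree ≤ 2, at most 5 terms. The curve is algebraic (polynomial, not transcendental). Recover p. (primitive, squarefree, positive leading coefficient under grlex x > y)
2*x*y - 3*y^2 + 2*x + 2

First, the degree is 2 — no degree-1 curve has this shape.
Then, from the visible intercepts: one x-axis crossing is at x = -1.
Finally, the integer polynomial consistent with all of this is the stated p.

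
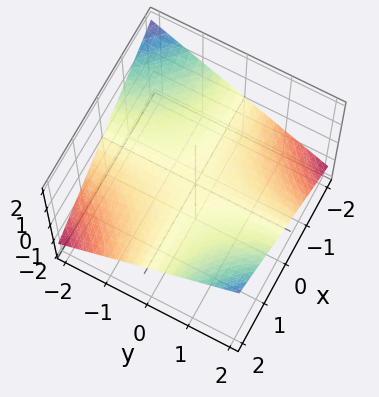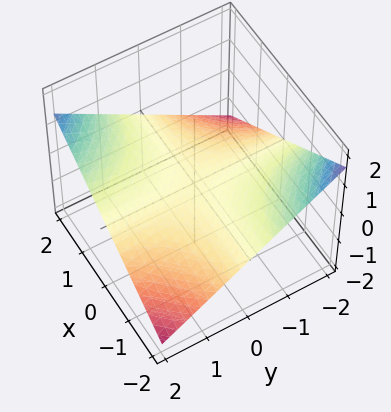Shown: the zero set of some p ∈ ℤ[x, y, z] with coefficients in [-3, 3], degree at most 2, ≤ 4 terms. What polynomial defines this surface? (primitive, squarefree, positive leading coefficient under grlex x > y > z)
1. Degree: a saddle surface; a quadric, so deg p = 2.
2. From the axis intercepts and sections: it meets the z-axis at z = 0 (among the integer gridlines); every point of the y-axis in the box is on the surface.
3. The integer polynomial consistent with all of this is the stated p. Check: (1, 0, 0) on the x-axis lies on the surface, and p(1, 0, 0) = 0. ✓

x*y - 3*z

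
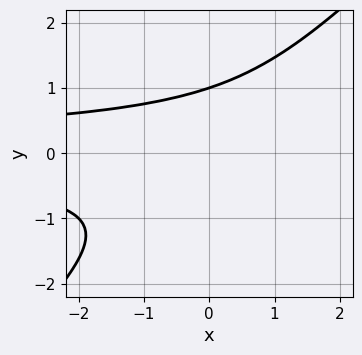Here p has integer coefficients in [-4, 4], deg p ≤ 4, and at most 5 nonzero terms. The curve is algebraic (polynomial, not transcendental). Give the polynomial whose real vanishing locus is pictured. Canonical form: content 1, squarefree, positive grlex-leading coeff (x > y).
x*y^2 - y^3 + 1

(a) deg p = 3. The shape is more complex than any degree-2 curve.
(b) From the visible intercepts: it meets the y-axis at y = 1 (among the integer gridlines); it misses every integer gridline on the x-axis.
(c) Solving for integer coefficients yields p as stated.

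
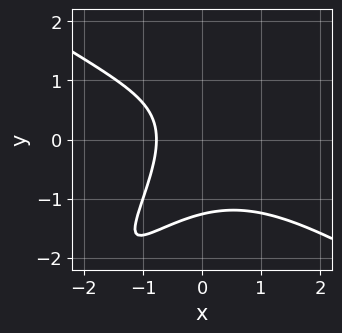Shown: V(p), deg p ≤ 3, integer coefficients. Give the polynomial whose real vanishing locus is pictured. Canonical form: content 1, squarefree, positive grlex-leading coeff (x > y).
1. The degree is 3 — the shape is more complex than any degree-2 curve.
2. The integer polynomial consistent with all of this is the stated p.

x^3 - 2*x*y^2 + y^3 + 2*x + 2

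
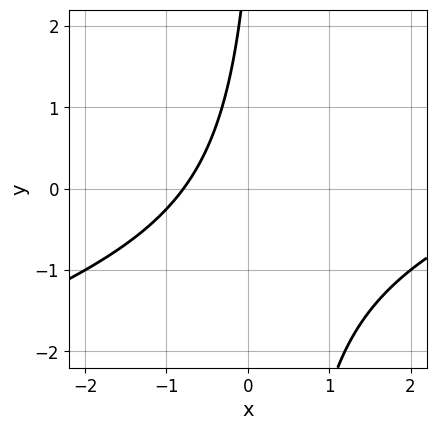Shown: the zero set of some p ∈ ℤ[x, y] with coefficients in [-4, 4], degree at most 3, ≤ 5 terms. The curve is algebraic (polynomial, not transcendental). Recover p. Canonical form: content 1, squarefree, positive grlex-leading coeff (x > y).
Degree: the shape is more complex than any degree-1 curve, so deg p = 2.
Observable constraints: it misses every integer gridline on the y-axis.
Fitting integer coefficients to these (and the overall shape) gives p.

x^2 - 3*x*y - 3*x + y - 3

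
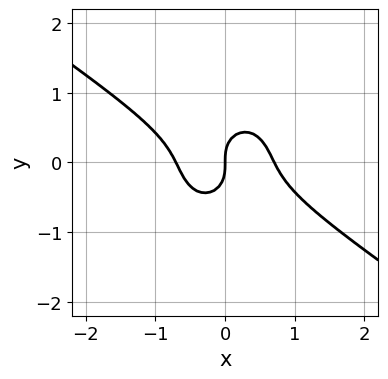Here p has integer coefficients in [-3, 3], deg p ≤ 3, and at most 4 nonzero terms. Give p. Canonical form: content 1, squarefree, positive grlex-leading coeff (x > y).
2*x^3 + 2*x^2*y + 2*y^3 - x

1. Degree: no degree-2 curve has this shape, so deg p = 3.
2. Reading off the gridlines: it meets the y-axis at y = 0 (among the integer gridlines); it crosses the x-axis at the gridline x = 0.
3. Putting this together gives p.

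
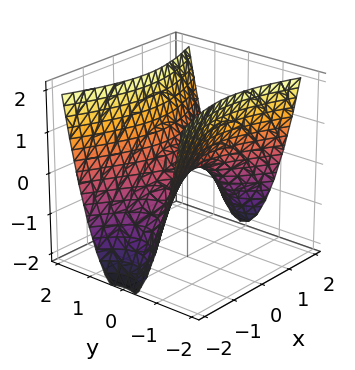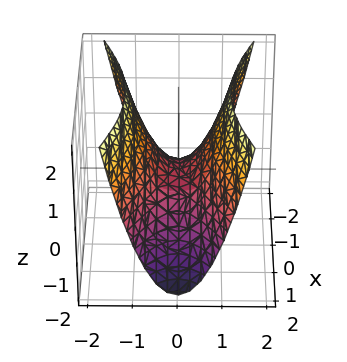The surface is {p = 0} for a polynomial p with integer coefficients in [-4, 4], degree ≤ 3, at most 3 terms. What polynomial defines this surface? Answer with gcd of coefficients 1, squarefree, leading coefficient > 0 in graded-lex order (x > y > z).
x^2 - 3*y^2 + 2*z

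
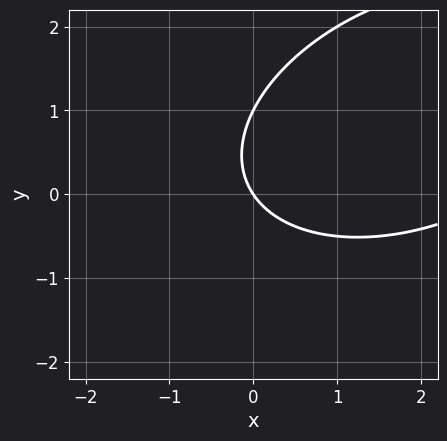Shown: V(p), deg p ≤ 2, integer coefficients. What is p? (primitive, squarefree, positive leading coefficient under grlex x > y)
x^2 - x*y + 2*y^2 - 3*x - 2*y

First, the degree is 2 — the shape is more complex than any degree-1 curve.
Next, checking where it meets the axes: it meets the x-axis at x = 0 (among the integer gridlines); the y-axis gridline crossings are at y ∈ {0, 1}.
Finally, these observations pin down the coefficients.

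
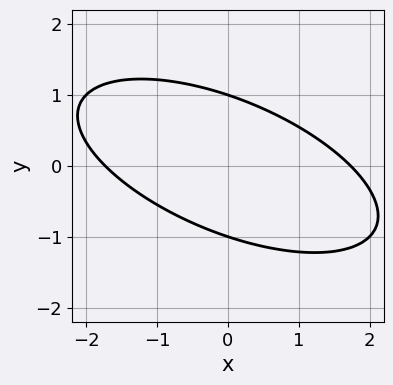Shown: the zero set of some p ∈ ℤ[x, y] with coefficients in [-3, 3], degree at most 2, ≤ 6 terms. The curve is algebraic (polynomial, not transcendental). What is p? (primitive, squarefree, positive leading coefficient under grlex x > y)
x^2 + 2*x*y + 3*y^2 - 3

First, deg p = 2. A generic line meets the curve in up to 2 points.
Next, from the visible intercepts: among the integer gridlines, it crosses the y-axis at y ∈ {-1, 1}.
Finally, fitting integer coefficients to these (and the overall shape) gives p.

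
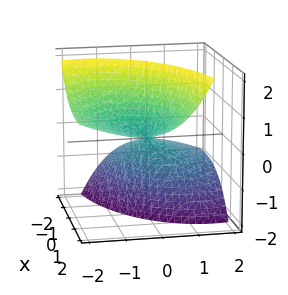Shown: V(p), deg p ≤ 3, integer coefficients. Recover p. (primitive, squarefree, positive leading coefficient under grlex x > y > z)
x^2 - 3*x*z + 2*y^2 + 3*y*z - z^2

First, I count 2 distinct pieces. Treating them together as one polynomial.
Next, deg p = 2. The shape is more complex than any degree-1 surface.
Next, from the visible intercepts: it crosses the z-axis at the gridline z = 0; it crosses the x-axis at the gridline x = 0; it crosses the y-axis at the gridline y = 0.
Finally, the integer polynomial consistent with all of this is the stated p.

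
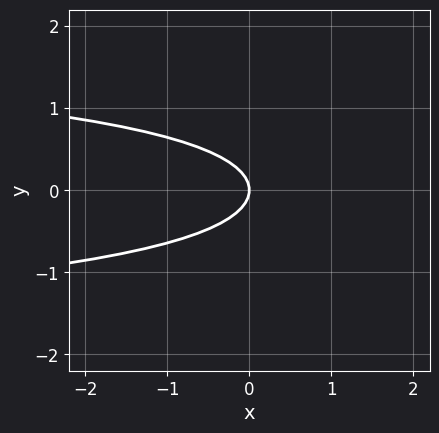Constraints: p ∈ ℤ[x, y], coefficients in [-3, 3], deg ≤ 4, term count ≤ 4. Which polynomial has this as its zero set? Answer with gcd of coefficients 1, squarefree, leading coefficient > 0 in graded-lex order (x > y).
y^4 + 2*y^2 + x

First, the degree is 4 — a generic line meets the curve in up to 4 points.
Next, symmetries: mirror symmetry y ↦ −y ⇒ only even powers of y.
Then, checking where it meets the axes: one y-axis crossing is at y = 0; it crosses the x-axis at the gridline x = 0.
Finally, fitting integer coefficients to these (and the overall shape) gives p.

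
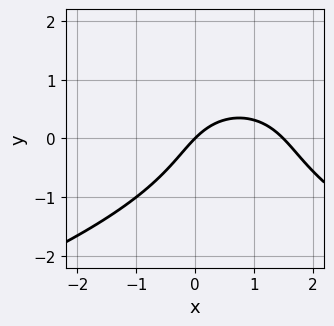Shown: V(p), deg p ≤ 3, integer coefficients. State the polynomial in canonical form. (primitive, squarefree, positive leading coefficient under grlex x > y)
2*y^3 + 2*x^2 - 3*x + 3*y

(a) Degree: no degree-2 curve has this shape, so deg p = 3.
(b) Observable constraints: one y-axis crossing is at y = 0; it crosses the x-axis at the gridline x = 0.
(c) The integer polynomial consistent with all of this is the stated p.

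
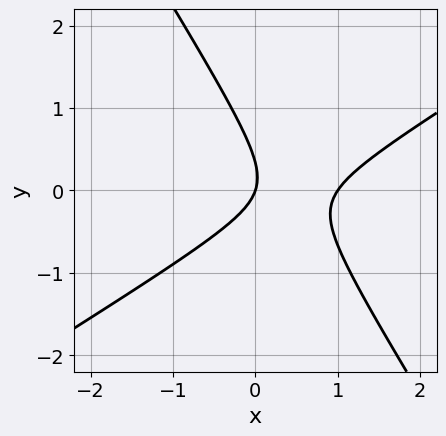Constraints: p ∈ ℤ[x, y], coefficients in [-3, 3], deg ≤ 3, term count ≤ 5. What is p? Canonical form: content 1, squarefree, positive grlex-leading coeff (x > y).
1. Degree: the shape is more complex than any degree-1 curve, so deg p = 2.
2. Checking where it meets the axes: it crosses the y-axis at the gridline y = 0; among the integer gridlines, it crosses the x-axis at x ∈ {0, 1}.
3. Together with the visible shape, these determine p as stated.

3*x^2 - 3*x*y - 3*y^2 - 3*x + y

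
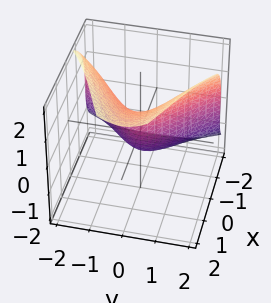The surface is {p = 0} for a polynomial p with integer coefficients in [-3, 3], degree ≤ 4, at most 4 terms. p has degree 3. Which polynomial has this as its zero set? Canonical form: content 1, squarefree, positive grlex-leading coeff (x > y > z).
First, degree: no degree-2 surface has this shape, so deg p = 3.
Then, reading off the gridlines: it meets the y-axis at y = 0 (among the integer gridlines); it meets the x-axis at x = 0 (among the integer gridlines); it crosses the z-axis at the gridline z = 0.
Finally, solving for integer coefficients yields p as stated.

x*y^2 - z^3 + 3*y^2 + 3*x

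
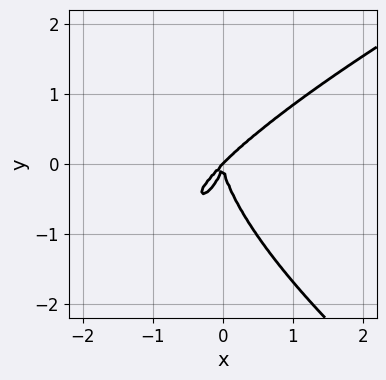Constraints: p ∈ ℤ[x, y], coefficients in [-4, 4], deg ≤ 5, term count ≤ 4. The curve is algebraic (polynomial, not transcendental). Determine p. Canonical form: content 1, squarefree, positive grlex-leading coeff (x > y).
First, degree: no degree-3 curve has this shape, so deg p = 4.
Next, observable constraints: it crosses the x-axis at the gridline x = 0; it meets the y-axis at y = 0 (among the integer gridlines).
Finally, together with the visible shape, these determine p as stated.

y^4 - 3*x^3 + 3*x^2*y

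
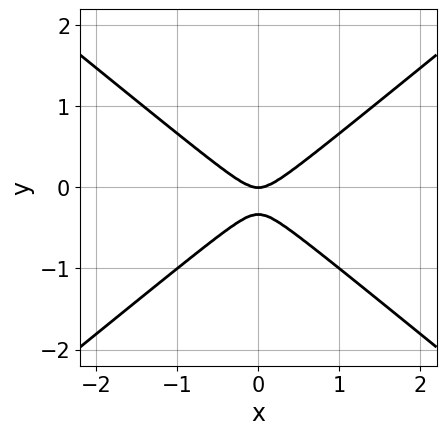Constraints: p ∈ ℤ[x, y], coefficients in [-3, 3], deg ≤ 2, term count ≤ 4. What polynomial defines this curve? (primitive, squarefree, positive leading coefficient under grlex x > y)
2*x^2 - 3*y^2 - y

First, deg p = 2.
Then, symmetries: it's symmetric under x → −x, forcing even powers of x.
Then, checking where it meets the axes: it crosses the y-axis at the gridline y = 0; one x-axis crossing is at x = 0.
Finally, fitting integer coefficients to these (and the overall shape) gives p.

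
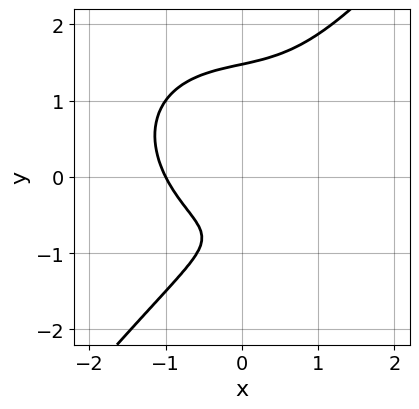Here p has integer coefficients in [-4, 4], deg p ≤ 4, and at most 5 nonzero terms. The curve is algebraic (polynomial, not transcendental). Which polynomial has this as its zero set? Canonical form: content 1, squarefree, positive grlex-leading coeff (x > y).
(a) The degree is 3 — no degree-2 curve has this shape.
(b) From the axis intercepts and sections: one x-axis crossing is at x = -1.
(c) Fitting integer coefficients to these (and the overall shape) gives p.

2*x^3 + x*y^2 - 2*y^3 + 3*y + 2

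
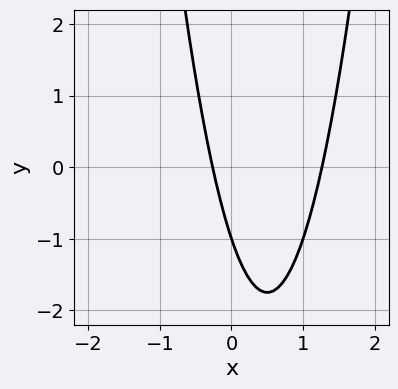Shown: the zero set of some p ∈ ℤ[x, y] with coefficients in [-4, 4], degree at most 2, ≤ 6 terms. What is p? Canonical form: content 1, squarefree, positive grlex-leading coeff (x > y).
(a) The degree is 2 — the shape is more complex than any degree-1 curve.
(b) From the axis intercepts and sections: it meets the y-axis at y = -1 (among the integer gridlines).
(c) Fitting integer coefficients to these (and the overall shape) gives p.

3*x^2 - 3*x - y - 1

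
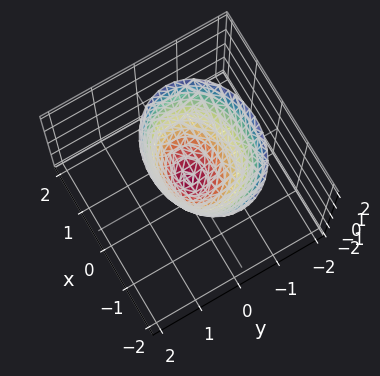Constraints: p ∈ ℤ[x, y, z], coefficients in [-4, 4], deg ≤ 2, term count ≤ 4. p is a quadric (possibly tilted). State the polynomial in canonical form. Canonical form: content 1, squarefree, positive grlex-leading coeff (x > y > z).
(a) deg p = 2. The shape is more complex than any degree-1 surface.
(b) Against the integer gridlines: it meets the z-axis at z = 0 (among the integer gridlines); it crosses the x-axis at the gridline x = 0.
(c) Assembling these constraints gives the stated polynomial.

2*x^2 + 3*y^2 + y*z - 2*z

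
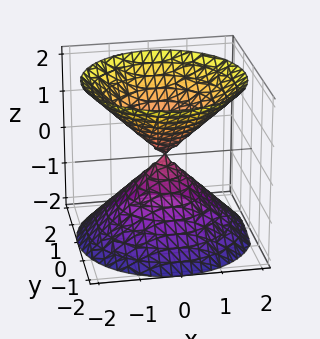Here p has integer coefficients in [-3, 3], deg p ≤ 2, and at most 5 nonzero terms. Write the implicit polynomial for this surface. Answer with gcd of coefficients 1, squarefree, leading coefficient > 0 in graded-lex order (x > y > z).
The picture has 2 separate pieces. They look like related sheets of one shape, so recover p as a whole.
The degree is 2 — two nappes meeting at a single point; a quadric.
By symmetry, the z-axis is an axis of rotation, so x and y enter only as x² + y²; the z ↦ −z reflection is a symmetry, so z appears only in even powers.
Observable constraints: it crosses the x-axis at the gridline x = 0; it crosses the y-axis at the gridline y = 0; a circular section at z = 1 has radius exactly 1.
Assembling these constraints gives the stated polynomial.

x^2 + y^2 - z^2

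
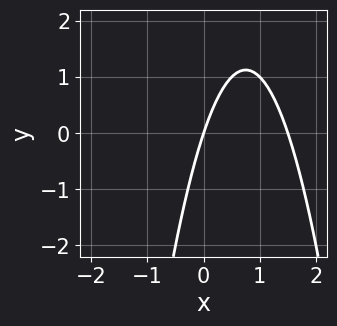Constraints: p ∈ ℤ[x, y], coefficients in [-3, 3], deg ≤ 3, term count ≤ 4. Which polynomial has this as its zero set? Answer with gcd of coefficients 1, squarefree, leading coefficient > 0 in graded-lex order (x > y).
First, deg p = 2.
Next, reading off the gridlines: one x-axis crossing is at x = 0; one y-axis crossing is at y = 0.
Finally, these observations pin down the coefficients.

2*x^2 - 3*x + y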